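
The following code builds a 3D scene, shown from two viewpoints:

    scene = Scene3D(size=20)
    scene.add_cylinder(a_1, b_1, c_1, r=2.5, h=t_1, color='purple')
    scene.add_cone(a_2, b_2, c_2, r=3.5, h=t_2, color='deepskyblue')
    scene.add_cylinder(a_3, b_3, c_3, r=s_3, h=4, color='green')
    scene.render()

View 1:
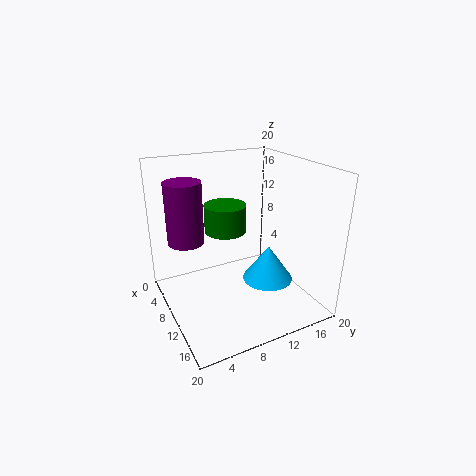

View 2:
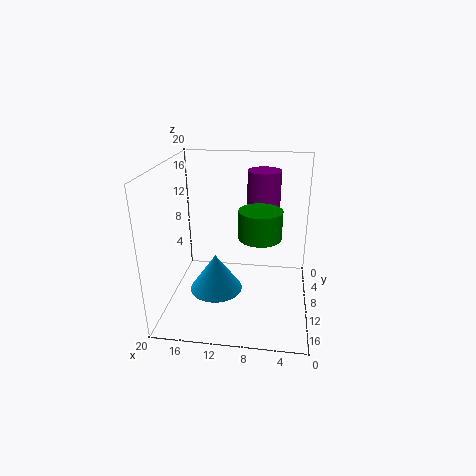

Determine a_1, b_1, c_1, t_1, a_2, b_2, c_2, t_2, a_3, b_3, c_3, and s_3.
a_1 = 7; b_1 = 3.5; c_1 = 9.5; t_1 = 8.5; a_2 = 12.5; b_2 = 13.5; c_2 = 4; t_2 = 5; a_3 = 7; b_3 = 9.5; c_3 = 10; s_3 = 3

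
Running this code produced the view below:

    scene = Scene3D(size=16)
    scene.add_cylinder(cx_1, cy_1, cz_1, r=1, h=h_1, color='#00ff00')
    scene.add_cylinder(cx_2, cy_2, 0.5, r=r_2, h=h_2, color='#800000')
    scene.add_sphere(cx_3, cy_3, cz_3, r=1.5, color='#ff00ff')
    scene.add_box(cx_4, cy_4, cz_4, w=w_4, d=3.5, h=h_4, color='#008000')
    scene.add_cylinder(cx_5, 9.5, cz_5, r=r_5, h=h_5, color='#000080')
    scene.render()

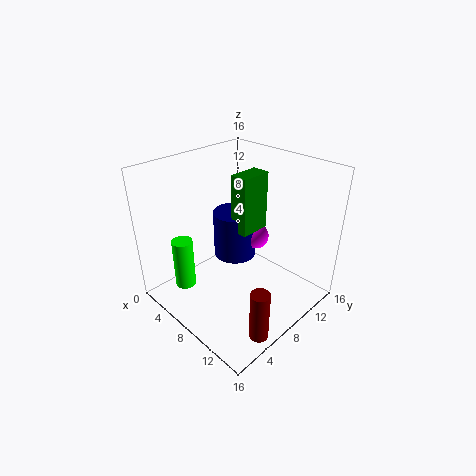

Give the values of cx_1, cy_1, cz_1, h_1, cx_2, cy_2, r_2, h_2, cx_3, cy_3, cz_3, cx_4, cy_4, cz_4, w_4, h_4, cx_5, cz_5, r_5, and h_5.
cx_1 = 7.5; cy_1 = 1; cz_1 = 5.5; h_1 = 5; cx_2 = 14.5; cy_2 = 4.5; r_2 = 1; h_2 = 5.5; cx_3 = 8; cy_3 = 11; cz_3 = 7; cx_4 = 7; cy_4 = 8; cz_4 = 8.5; w_4 = 2; h_4 = 6.5; cx_5 = 6; cz_5 = 4.5; r_5 = 2.5; h_5 = 5.5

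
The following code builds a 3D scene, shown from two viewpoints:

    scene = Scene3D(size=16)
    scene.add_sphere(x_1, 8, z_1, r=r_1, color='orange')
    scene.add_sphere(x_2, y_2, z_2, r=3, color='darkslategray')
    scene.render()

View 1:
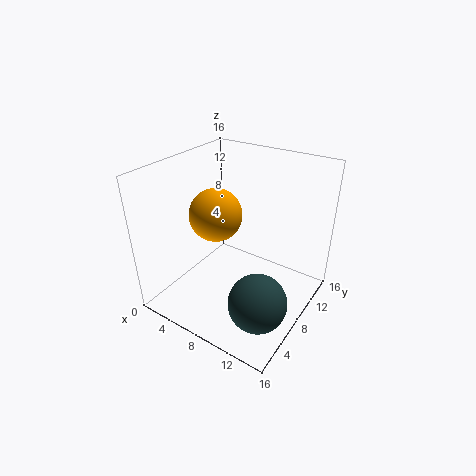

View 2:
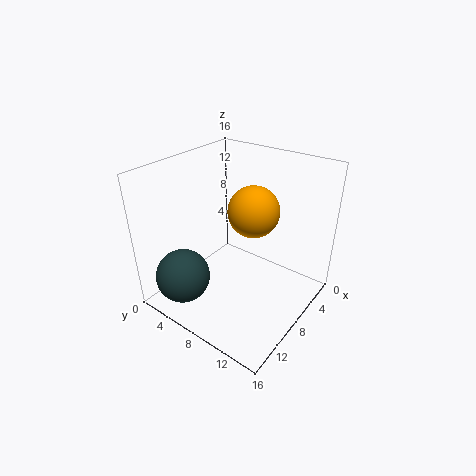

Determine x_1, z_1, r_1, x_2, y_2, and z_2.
x_1 = 5
z_1 = 10
r_1 = 3
x_2 = 13
y_2 = 4
z_2 = 4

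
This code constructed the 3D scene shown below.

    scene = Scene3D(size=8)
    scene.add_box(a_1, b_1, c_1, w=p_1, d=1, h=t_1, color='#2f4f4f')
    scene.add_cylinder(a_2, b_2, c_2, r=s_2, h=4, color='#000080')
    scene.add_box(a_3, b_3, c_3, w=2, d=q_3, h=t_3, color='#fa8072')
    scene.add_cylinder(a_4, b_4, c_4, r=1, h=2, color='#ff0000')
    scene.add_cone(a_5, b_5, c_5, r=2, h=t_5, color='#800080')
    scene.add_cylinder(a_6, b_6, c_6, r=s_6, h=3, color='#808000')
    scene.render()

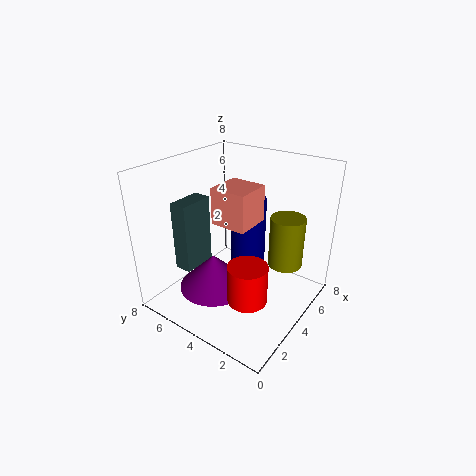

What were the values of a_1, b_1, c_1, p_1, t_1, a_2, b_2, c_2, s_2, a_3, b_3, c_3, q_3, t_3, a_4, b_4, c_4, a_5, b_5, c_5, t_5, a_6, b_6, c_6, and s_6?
a_1 = 2, b_1 = 6, c_1 = 2, p_1 = 2, t_1 = 4, a_2 = 5, b_2 = 4, c_2 = 2, s_2 = 1, a_3 = 3, b_3 = 3, c_3 = 5, q_3 = 2, t_3 = 2, a_4 = 2, b_4 = 2, c_4 = 2, a_5 = 3, b_5 = 5, c_5 = 1, t_5 = 2, a_6 = 6, b_6 = 2, c_6 = 2, s_6 = 1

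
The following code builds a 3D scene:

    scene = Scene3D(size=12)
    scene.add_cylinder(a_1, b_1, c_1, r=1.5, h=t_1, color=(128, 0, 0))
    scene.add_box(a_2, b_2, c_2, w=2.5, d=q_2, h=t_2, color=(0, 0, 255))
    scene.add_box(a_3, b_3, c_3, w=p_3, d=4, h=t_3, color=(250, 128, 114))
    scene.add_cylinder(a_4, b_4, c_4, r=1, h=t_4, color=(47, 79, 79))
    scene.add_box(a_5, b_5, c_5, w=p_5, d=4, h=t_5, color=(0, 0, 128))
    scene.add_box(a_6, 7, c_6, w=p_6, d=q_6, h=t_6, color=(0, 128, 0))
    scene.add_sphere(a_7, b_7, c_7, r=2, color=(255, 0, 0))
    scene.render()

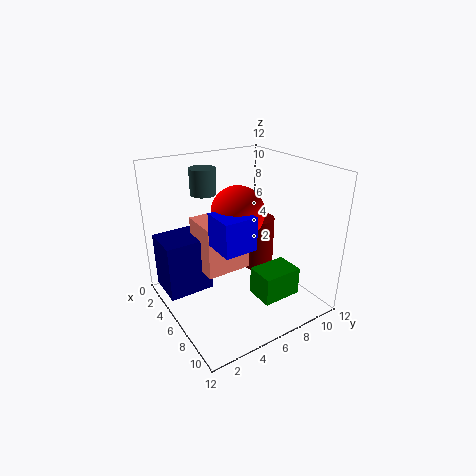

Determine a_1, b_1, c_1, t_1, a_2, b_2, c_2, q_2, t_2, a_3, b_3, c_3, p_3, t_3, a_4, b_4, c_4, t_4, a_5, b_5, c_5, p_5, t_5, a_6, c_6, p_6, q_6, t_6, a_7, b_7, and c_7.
a_1 = 3.5, b_1 = 10, c_1 = 1, t_1 = 5, a_2 = 7.5, b_2 = 2.5, c_2 = 7, q_2 = 2.5, t_2 = 2.5, a_3 = 2, b_3 = 3.5, c_3 = 2.5, p_3 = 3.5, t_3 = 4.5, a_4 = 5, b_4 = 3.5, c_4 = 10, t_4 = 2, a_5 = 0.5, b_5 = 0.5, c_5 = 0.5, p_5 = 3.5, t_5 = 5, a_6 = 6.5, c_6 = 0.5, p_6 = 2.5, q_6 = 3.5, t_6 = 2.5, a_7 = 7.5, b_7 = 5, c_7 = 9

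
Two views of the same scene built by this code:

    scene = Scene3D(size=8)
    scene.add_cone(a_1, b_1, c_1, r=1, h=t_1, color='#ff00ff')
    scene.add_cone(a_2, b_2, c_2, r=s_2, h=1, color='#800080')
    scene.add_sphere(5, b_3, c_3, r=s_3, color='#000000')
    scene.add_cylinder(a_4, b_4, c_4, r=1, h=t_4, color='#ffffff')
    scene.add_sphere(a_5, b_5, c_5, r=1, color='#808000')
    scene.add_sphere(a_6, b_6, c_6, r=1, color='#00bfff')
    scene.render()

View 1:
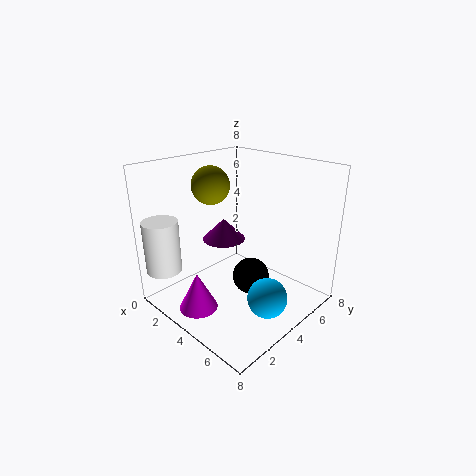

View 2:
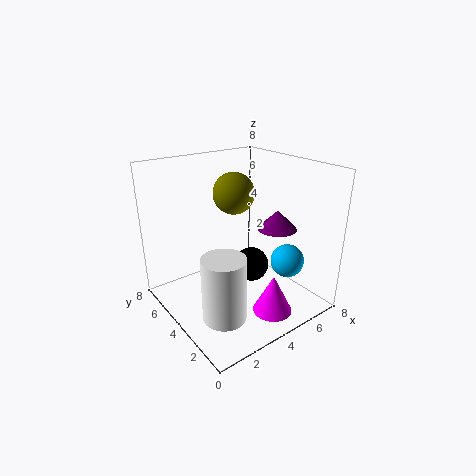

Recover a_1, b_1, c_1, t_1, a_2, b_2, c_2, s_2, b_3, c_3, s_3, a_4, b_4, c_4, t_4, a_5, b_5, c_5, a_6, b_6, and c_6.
a_1 = 4, b_1 = 1, c_1 = 1, t_1 = 2, a_2 = 5, b_2 = 2, c_2 = 5, s_2 = 1, b_3 = 4, c_3 = 2, s_3 = 1, a_4 = 1, b_4 = 1, c_4 = 2, t_4 = 3, a_5 = 3, b_5 = 3, c_5 = 7, a_6 = 7, b_6 = 3, c_6 = 2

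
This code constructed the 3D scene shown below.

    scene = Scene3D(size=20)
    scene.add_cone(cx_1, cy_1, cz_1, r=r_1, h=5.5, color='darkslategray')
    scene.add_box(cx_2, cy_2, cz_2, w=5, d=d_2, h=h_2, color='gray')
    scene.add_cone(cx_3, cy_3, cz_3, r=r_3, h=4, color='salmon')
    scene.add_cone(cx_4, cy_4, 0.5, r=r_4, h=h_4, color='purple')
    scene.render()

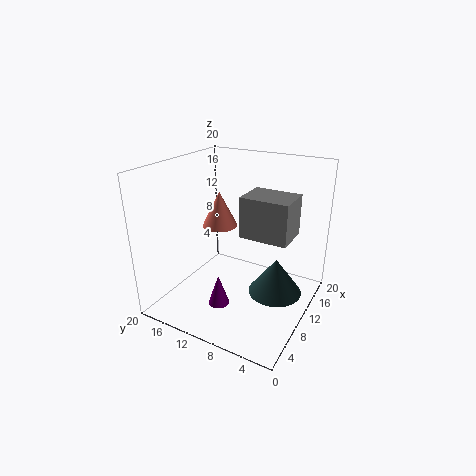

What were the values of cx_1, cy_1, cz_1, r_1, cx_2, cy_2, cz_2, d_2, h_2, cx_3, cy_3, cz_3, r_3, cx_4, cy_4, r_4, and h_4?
cx_1 = 13.5
cy_1 = 5.5
cz_1 = 0.5
r_1 = 4
cx_2 = 8.5
cy_2 = 2.5
cz_2 = 11
d_2 = 6.5
h_2 = 5.5
cx_3 = 4
cy_3 = 9
cz_3 = 14.5
r_3 = 2
cx_4 = 7
cy_4 = 11.5
r_4 = 1.5
h_4 = 4.5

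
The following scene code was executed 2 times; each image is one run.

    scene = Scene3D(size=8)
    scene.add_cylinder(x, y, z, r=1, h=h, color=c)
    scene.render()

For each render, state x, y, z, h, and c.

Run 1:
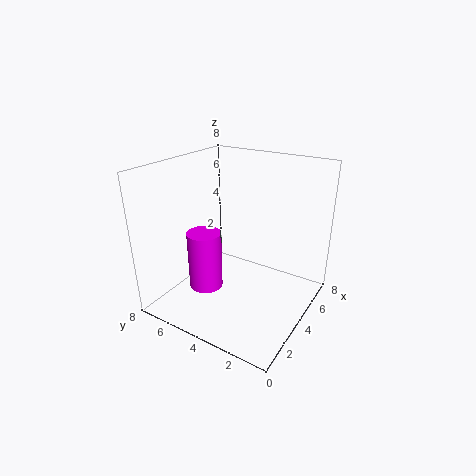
x = 3.5
y = 6
z = 0.5
h = 3.5
c = 'magenta'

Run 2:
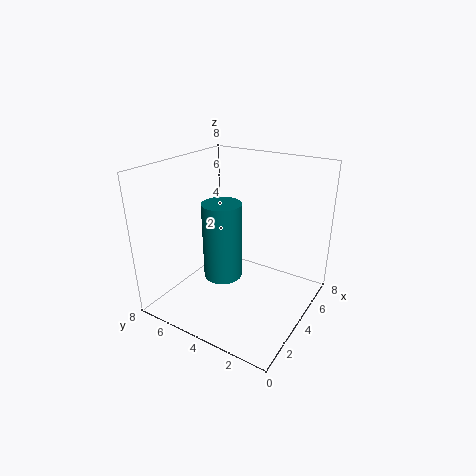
x = 2.5
y = 4
z = 2.5
h = 4
c = 'teal'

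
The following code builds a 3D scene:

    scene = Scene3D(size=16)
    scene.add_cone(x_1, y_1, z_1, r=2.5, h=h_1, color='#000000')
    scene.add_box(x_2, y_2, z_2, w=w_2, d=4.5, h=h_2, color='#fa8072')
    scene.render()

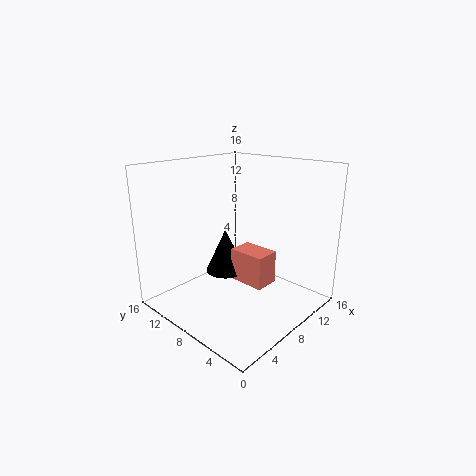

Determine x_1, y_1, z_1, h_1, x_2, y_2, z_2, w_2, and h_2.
x_1 = 10, y_1 = 12, z_1 = 2, h_1 = 5.5, x_2 = 9.5, y_2 = 6, z_2 = 1.5, w_2 = 3, h_2 = 4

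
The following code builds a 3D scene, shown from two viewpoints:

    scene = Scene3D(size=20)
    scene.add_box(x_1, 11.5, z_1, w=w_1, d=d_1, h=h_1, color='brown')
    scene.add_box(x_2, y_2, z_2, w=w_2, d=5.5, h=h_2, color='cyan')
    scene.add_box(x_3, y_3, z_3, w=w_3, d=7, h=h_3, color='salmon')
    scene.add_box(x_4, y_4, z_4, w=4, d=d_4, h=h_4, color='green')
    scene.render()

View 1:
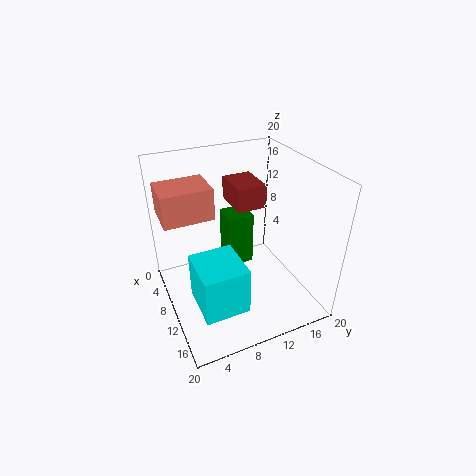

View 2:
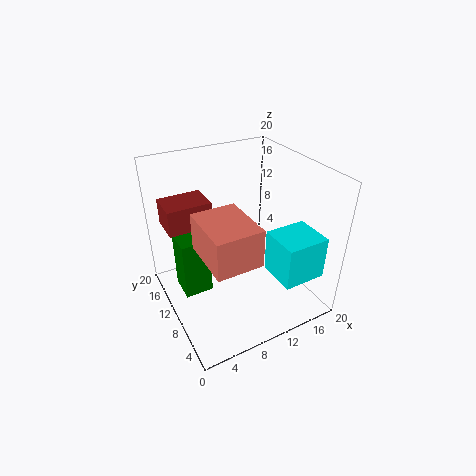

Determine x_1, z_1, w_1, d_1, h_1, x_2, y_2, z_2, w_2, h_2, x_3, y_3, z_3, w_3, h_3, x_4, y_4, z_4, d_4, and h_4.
x_1 = 1, z_1 = 12, w_1 = 6, d_1 = 4.5, h_1 = 3.5, x_2 = 13, y_2 = 2, z_2 = 5.5, w_2 = 6, h_2 = 6, x_3 = 2.5, y_3 = 0.5, z_3 = 12.5, w_3 = 5.5, h_3 = 4.5, x_4 = 2, y_4 = 10.5, z_4 = 2, d_4 = 4, h_4 = 8.5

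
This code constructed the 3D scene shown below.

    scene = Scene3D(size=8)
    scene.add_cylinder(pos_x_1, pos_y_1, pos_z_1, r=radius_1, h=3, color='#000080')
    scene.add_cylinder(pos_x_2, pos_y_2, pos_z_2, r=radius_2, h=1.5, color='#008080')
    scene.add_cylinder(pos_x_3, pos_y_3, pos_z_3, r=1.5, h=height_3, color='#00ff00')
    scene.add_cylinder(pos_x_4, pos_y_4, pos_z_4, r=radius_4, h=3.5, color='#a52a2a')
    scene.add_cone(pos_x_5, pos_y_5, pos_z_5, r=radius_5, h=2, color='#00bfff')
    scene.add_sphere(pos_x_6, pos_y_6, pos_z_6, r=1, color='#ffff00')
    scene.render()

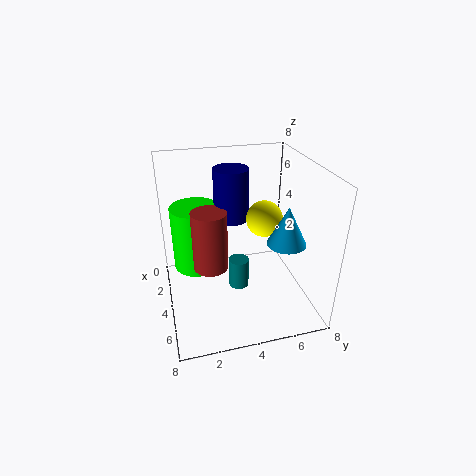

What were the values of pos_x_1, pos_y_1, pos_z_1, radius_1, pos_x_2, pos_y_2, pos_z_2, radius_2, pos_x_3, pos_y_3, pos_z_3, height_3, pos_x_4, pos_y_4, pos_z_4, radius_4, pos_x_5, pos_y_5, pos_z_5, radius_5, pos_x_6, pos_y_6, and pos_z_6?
pos_x_1 = 2.5
pos_y_1 = 4
pos_z_1 = 4.5
radius_1 = 1
pos_x_2 = 6
pos_y_2 = 3.5
pos_z_2 = 2.5
radius_2 = 0.5
pos_x_3 = 1.5
pos_y_3 = 2
pos_z_3 = 1
height_3 = 4
pos_x_4 = 3.5
pos_y_4 = 2.5
pos_z_4 = 2
radius_4 = 1
pos_x_5 = 6
pos_y_5 = 6
pos_z_5 = 4.5
radius_5 = 1
pos_x_6 = 4
pos_y_6 = 5.5
pos_z_6 = 5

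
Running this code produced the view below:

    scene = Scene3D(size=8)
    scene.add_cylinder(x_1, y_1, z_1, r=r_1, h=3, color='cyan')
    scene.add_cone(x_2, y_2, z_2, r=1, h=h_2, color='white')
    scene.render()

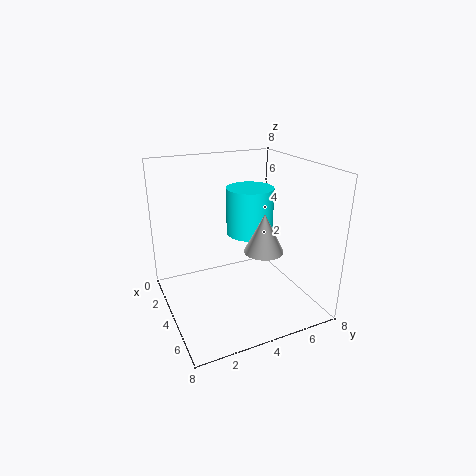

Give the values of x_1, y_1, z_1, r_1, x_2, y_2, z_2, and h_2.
x_1 = 1.5; y_1 = 6; z_1 = 3; r_1 = 1.5; x_2 = 6; y_2 = 4.5; z_2 = 4; h_2 = 2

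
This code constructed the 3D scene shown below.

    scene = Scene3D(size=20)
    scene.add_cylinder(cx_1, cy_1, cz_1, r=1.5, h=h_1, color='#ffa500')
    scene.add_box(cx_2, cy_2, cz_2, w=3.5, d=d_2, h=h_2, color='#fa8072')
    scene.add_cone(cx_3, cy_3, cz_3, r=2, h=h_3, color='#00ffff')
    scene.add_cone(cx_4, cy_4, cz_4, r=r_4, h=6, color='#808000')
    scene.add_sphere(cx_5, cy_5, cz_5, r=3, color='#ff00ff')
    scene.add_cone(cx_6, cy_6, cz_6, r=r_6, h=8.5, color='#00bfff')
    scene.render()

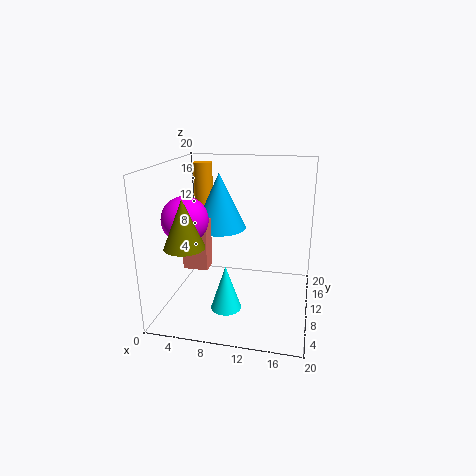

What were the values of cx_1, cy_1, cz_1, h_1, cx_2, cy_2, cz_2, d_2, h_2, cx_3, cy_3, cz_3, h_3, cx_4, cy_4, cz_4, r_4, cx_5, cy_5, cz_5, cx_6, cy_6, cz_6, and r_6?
cx_1 = 2.5, cy_1 = 18, cz_1 = 11.5, h_1 = 7.5, cx_2 = 2.5, cy_2 = 8, cz_2 = 5.5, d_2 = 2.5, h_2 = 7, cx_3 = 9.5, cy_3 = 5, cz_3 = 2, h_3 = 6, cx_4 = 5, cy_4 = 3, cz_4 = 11, r_4 = 2.5, cx_5 = 4, cy_5 = 6, cz_5 = 13.5, cx_6 = 6, cy_6 = 15, cz_6 = 9.5, r_6 = 4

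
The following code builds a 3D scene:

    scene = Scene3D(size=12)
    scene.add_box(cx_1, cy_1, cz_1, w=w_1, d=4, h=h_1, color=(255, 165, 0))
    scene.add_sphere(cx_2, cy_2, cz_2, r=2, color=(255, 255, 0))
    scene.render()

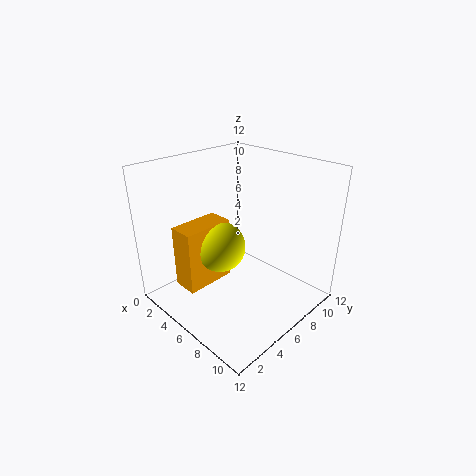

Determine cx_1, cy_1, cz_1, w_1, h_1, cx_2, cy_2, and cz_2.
cx_1 = 4
cy_1 = 1
cz_1 = 3
w_1 = 2
h_1 = 5
cx_2 = 6
cy_2 = 4
cz_2 = 6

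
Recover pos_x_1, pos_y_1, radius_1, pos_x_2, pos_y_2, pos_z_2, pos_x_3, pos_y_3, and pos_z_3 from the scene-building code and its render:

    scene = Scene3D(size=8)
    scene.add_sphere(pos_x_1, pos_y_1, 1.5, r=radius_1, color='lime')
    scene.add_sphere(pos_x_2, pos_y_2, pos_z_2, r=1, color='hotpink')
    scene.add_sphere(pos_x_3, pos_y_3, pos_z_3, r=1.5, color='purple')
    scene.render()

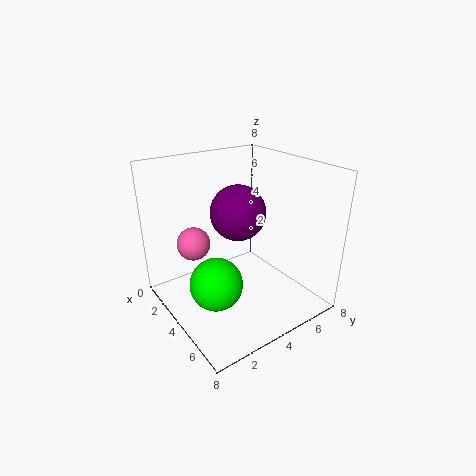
pos_x_1 = 4; pos_y_1 = 2.5; radius_1 = 1.5; pos_x_2 = 1.5; pos_y_2 = 2.5; pos_z_2 = 3; pos_x_3 = 4; pos_y_3 = 4; pos_z_3 = 5.5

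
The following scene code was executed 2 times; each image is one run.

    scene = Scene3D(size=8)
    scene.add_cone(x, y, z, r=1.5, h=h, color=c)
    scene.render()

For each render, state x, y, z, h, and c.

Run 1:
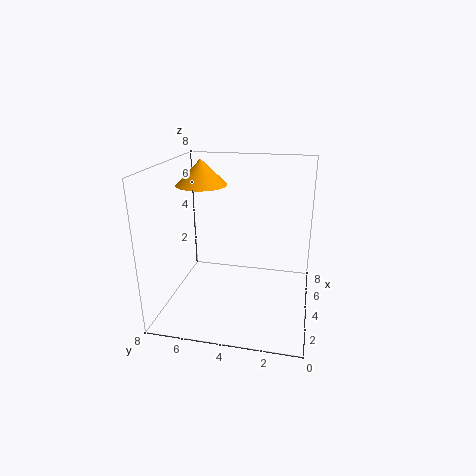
x = 5.5
y = 6.5
z = 6.5
h = 1.5
c = 'orange'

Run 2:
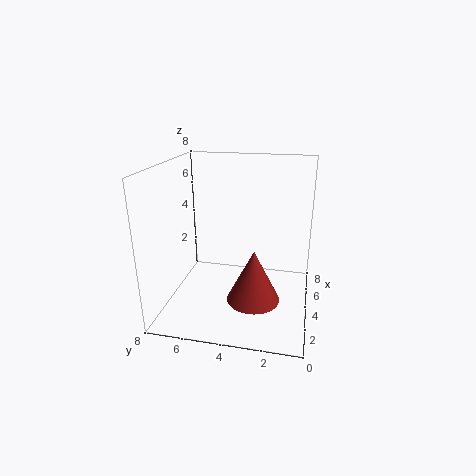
x = 3.5
y = 3
z = 0.5
h = 3
c = 'brown'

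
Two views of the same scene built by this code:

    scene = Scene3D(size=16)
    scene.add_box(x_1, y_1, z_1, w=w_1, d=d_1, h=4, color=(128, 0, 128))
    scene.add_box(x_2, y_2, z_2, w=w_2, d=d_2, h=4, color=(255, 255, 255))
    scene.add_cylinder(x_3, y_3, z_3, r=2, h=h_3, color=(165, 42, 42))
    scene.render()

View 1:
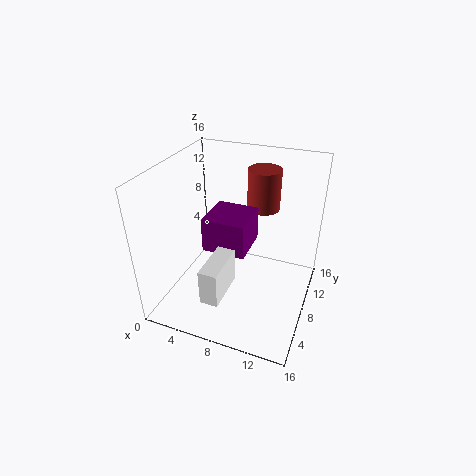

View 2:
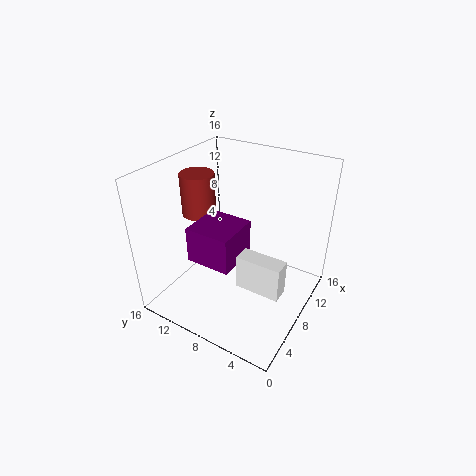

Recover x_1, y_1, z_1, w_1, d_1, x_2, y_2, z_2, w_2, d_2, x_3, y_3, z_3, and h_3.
x_1 = 4
y_1 = 7
z_1 = 6
w_1 = 5
d_1 = 5
x_2 = 6
y_2 = 2
z_2 = 3
w_2 = 2
d_2 = 5
x_3 = 9
y_3 = 14
z_3 = 9
h_3 = 5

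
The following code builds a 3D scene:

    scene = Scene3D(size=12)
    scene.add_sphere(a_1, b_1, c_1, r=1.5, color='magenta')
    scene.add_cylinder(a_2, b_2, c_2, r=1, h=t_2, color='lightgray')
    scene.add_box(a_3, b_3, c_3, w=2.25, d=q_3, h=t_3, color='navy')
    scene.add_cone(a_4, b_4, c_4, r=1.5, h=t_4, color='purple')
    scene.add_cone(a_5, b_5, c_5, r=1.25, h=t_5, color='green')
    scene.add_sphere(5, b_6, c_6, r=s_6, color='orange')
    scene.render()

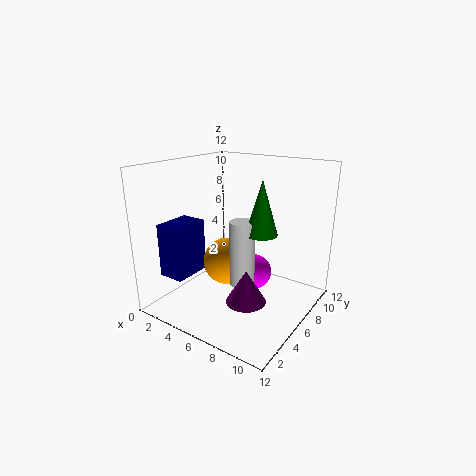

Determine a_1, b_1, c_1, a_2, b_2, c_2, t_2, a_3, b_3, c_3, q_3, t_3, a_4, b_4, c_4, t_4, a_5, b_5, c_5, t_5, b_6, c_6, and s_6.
a_1 = 7
b_1 = 7
c_1 = 2.75
a_2 = 7.25
b_2 = 4.75
c_2 = 2.75
t_2 = 5.25
a_3 = 0.75
b_3 = 2
c_3 = 2.75
q_3 = 3.25
t_3 = 4.5
a_4 = 8.75
b_4 = 3
c_4 = 2.5
t_4 = 2.5
a_5 = 8.5
b_5 = 5.5
c_5 = 7
t_5 = 4.25
b_6 = 5.75
c_6 = 3.75
s_6 = 2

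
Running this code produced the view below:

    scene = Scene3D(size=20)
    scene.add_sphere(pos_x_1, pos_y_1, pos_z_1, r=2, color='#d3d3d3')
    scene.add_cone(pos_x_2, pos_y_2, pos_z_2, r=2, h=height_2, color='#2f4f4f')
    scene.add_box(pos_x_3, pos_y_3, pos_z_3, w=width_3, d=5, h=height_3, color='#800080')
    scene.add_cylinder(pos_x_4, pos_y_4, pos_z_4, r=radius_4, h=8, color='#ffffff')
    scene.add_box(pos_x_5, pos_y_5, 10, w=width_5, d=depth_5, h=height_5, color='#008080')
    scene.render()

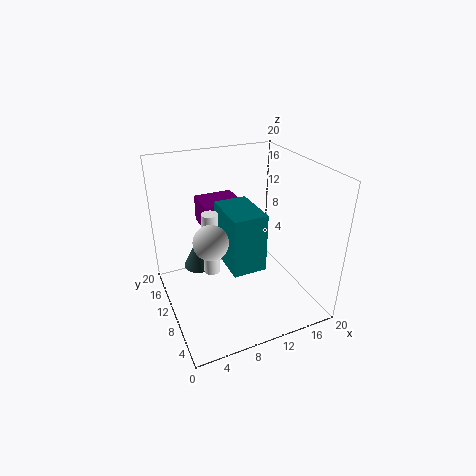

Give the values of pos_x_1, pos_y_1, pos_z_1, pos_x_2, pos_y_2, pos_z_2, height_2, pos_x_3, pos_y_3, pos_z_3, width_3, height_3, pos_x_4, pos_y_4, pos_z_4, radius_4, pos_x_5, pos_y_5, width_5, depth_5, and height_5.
pos_x_1 = 4
pos_y_1 = 4
pos_z_1 = 14
pos_x_2 = 4
pos_y_2 = 9
pos_z_2 = 8
height_2 = 4
pos_x_3 = 7
pos_y_3 = 15
pos_z_3 = 9
width_3 = 6
height_3 = 4
pos_x_4 = 5
pos_y_4 = 7
pos_z_4 = 8
radius_4 = 1
pos_x_5 = 6
pos_y_5 = 2
width_5 = 4
depth_5 = 6
height_5 = 7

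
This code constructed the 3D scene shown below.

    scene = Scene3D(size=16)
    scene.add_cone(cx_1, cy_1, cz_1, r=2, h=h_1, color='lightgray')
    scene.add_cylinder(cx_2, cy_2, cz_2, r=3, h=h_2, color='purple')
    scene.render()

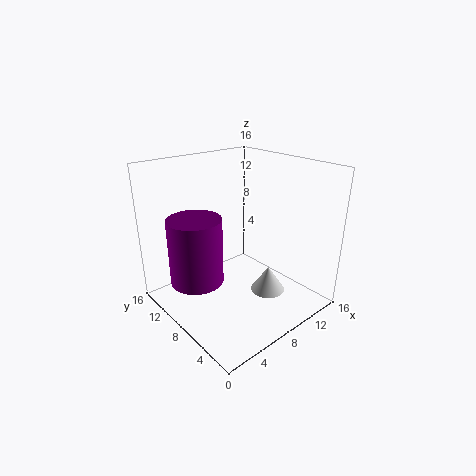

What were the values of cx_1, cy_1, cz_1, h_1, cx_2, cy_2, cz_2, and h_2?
cx_1 = 11
cy_1 = 6
cz_1 = 1
h_1 = 3
cx_2 = 4
cy_2 = 10.5
cz_2 = 3
h_2 = 7.5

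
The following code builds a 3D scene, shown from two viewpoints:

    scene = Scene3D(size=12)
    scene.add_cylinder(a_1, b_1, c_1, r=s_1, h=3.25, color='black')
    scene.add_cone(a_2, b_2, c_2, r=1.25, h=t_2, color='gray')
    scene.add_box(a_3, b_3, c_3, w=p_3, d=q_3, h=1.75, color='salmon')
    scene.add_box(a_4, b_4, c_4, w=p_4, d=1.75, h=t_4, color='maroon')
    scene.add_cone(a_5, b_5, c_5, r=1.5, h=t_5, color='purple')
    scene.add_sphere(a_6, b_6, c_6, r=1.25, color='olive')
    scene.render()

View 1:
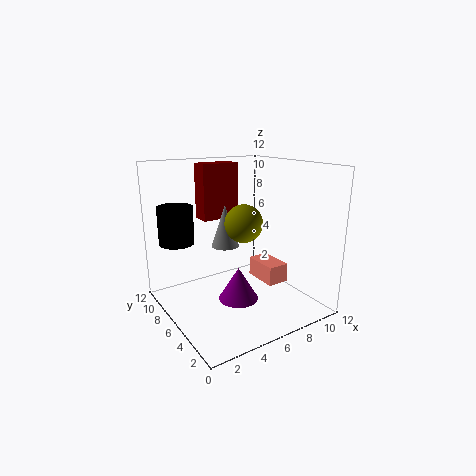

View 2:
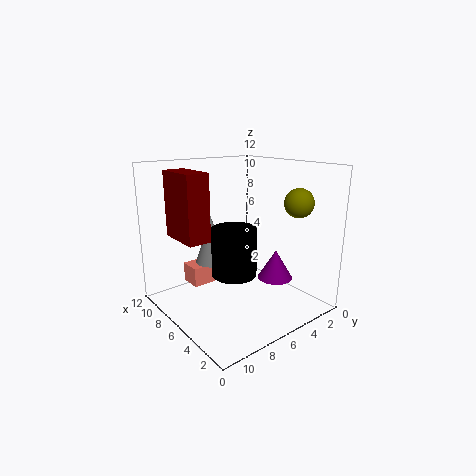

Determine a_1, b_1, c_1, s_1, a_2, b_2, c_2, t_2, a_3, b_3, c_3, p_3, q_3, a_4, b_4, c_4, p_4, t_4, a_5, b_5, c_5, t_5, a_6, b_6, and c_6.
a_1 = 2; b_1 = 9.5; c_1 = 5.25; s_1 = 1.5; a_2 = 6.25; b_2 = 8.5; c_2 = 4.5; t_2 = 3.75; a_3 = 9; b_3 = 5.25; c_3 = 1; p_3 = 2; q_3 = 3.25; a_4 = 4.75; b_4 = 9.5; c_4 = 6.75; p_4 = 3.5; t_4 = 5; a_5 = 4.25; b_5 = 3.25; c_5 = 2.25; t_5 = 2.5; a_6 = 3.5; b_6 = 1.5; c_6 = 8.75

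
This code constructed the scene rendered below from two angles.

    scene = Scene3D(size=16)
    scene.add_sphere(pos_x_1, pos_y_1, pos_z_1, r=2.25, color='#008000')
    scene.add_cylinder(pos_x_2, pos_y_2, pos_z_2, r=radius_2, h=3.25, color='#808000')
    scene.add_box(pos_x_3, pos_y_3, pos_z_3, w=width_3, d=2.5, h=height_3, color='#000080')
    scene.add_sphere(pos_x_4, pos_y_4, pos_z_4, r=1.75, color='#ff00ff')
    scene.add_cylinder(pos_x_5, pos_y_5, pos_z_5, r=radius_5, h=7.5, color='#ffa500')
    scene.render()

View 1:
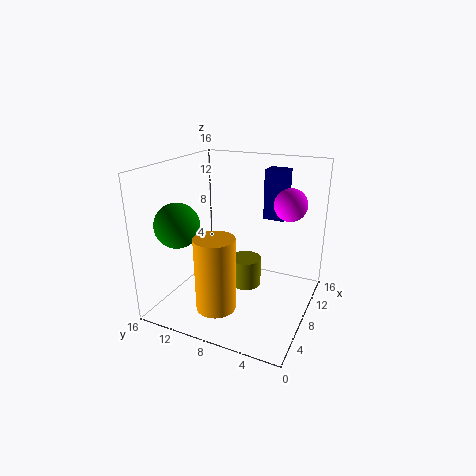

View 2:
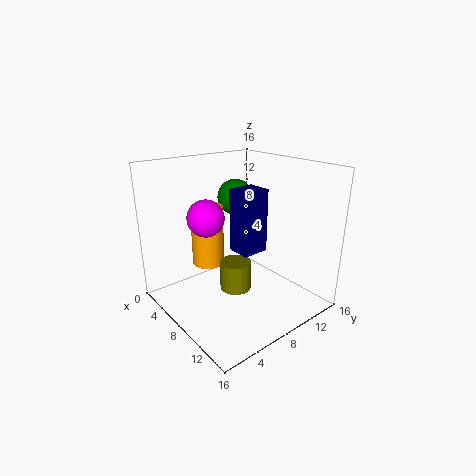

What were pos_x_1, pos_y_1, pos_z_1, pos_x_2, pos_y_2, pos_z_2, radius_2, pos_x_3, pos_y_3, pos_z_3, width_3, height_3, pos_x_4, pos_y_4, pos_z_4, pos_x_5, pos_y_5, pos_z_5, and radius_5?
pos_x_1 = 2.5, pos_y_1 = 12, pos_z_1 = 10.75, pos_x_2 = 8.5, pos_y_2 = 7.25, pos_z_2 = 2.25, radius_2 = 1.75, pos_x_3 = 11.75, pos_y_3 = 4, pos_z_3 = 9.25, width_3 = 2.25, height_3 = 5.75, pos_x_4 = 9.75, pos_y_4 = 2.75, pos_z_4 = 12, pos_x_5 = 2.25, pos_y_5 = 7.75, pos_z_5 = 2.75, radius_5 = 2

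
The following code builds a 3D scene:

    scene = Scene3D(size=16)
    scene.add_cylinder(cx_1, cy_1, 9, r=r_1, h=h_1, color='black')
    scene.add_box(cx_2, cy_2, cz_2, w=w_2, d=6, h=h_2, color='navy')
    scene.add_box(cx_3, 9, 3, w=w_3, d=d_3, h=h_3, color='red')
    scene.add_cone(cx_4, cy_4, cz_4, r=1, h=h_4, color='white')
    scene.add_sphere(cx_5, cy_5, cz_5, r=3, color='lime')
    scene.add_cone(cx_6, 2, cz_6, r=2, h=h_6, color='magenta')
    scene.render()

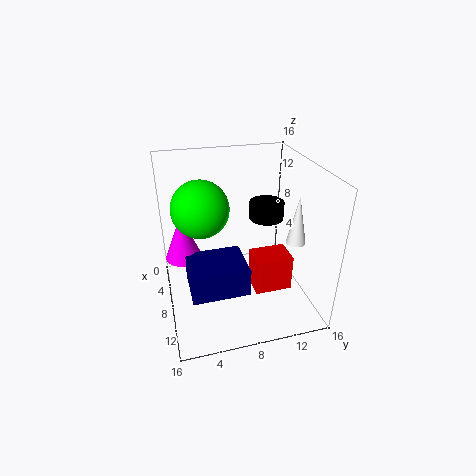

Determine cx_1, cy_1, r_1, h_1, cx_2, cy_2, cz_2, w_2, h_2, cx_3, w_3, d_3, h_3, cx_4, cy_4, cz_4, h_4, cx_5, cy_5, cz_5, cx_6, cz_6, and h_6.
cx_1 = 6, cy_1 = 12, r_1 = 2, h_1 = 2, cx_2 = 8, cy_2 = 2, cz_2 = 4, w_2 = 5, h_2 = 3, cx_3 = 9, w_3 = 3, d_3 = 4, h_3 = 4, cx_4 = 12, cy_4 = 13, cz_4 = 9, h_4 = 5, cx_5 = 8, cy_5 = 4, cz_5 = 12, cx_6 = 7, cz_6 = 6, h_6 = 5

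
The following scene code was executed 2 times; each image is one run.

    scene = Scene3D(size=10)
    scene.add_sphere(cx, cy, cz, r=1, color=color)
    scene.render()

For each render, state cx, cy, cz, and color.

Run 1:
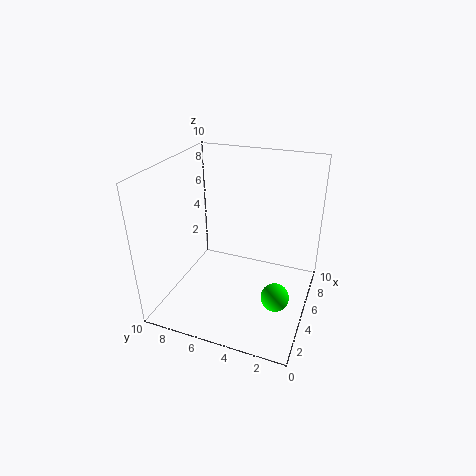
cx = 4.5; cy = 2; cz = 1; color = 'lime'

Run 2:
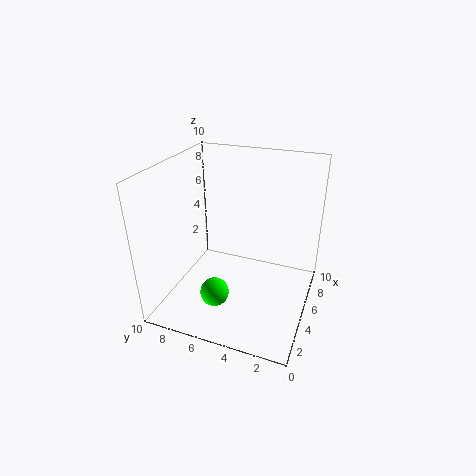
cx = 3; cy = 6; cz = 1.5; color = 'lime'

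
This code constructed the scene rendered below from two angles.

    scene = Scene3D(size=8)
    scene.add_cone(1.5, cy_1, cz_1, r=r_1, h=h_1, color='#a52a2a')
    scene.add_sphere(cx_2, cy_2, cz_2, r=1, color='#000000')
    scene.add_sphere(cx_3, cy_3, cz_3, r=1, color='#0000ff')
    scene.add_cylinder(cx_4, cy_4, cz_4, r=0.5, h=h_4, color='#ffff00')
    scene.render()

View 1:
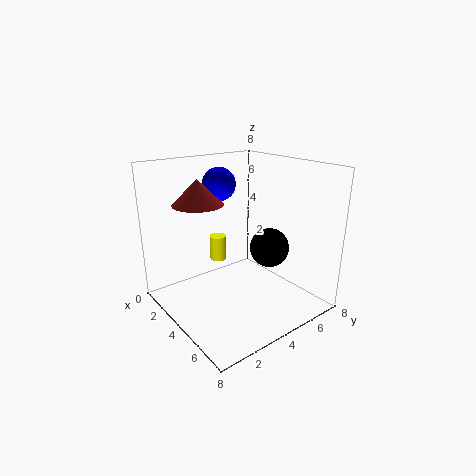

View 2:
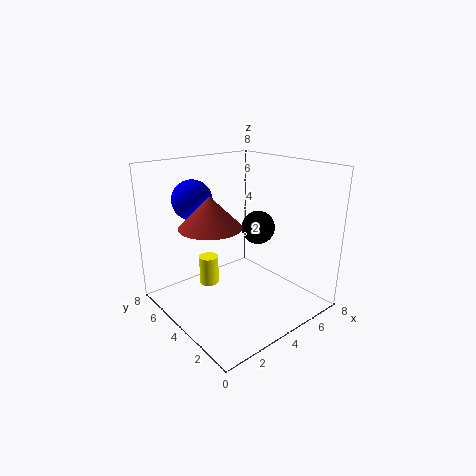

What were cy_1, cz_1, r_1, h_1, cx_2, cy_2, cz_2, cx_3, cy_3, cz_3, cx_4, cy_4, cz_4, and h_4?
cy_1 = 3; cz_1 = 5.5; r_1 = 1.5; h_1 = 1.5; cx_2 = 6; cy_2 = 4.5; cz_2 = 4; cx_3 = 1.5; cy_3 = 4.5; cz_3 = 6.5; cx_4 = 2; cy_4 = 4; cz_4 = 2; h_4 = 1.5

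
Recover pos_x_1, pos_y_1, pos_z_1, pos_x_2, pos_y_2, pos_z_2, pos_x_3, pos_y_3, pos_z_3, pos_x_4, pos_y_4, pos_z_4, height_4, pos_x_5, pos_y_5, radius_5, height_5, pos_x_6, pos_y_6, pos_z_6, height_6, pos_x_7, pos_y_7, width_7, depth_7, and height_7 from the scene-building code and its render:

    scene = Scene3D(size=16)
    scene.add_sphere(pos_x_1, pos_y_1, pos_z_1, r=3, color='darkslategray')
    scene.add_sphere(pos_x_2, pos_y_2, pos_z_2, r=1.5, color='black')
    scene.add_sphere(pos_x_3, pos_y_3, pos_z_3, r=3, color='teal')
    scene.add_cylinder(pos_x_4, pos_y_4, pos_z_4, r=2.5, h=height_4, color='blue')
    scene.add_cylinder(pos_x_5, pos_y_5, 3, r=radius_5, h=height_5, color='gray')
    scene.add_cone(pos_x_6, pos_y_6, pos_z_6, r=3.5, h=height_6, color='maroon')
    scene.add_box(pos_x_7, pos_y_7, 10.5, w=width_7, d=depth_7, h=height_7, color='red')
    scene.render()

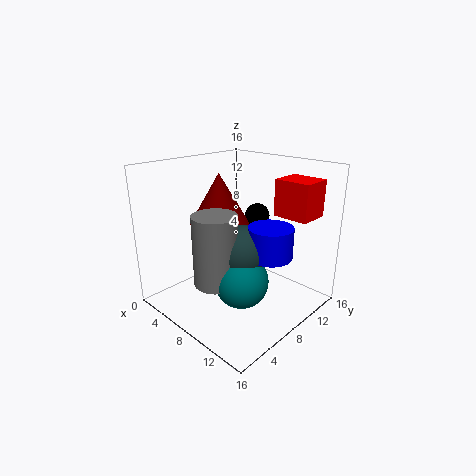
pos_x_1 = 8.5, pos_y_1 = 8, pos_z_1 = 6.5, pos_x_2 = 6.5, pos_y_2 = 13, pos_z_2 = 9, pos_x_3 = 9.5, pos_y_3 = 7, pos_z_3 = 3.5, pos_x_4 = 11, pos_y_4 = 10, pos_z_4 = 6, height_4 = 3.5, pos_x_5 = 7, pos_y_5 = 5.5, radius_5 = 2.5, height_5 = 8, pos_x_6 = 4, pos_y_6 = 9, pos_z_6 = 8.5, height_6 = 6, pos_x_7 = 10.5, pos_y_7 = 11, width_7 = 4, depth_7 = 3.5, height_7 = 4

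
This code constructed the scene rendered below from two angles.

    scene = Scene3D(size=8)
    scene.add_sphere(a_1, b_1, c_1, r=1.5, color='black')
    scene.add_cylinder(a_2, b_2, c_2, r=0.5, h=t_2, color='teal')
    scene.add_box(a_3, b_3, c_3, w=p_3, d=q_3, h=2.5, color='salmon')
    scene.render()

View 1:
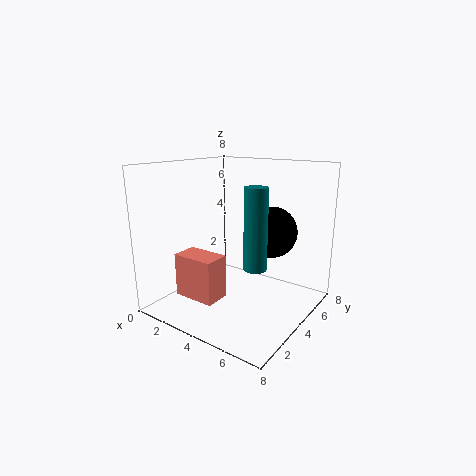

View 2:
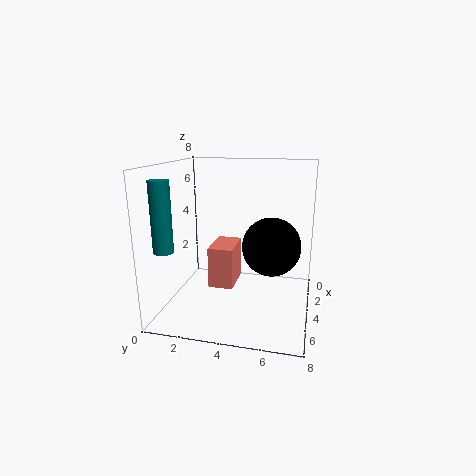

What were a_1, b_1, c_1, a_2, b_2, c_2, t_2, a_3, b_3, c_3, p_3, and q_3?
a_1 = 5, b_1 = 6, c_1 = 4, a_2 = 7, b_2 = 1, c_2 = 4, t_2 = 3.5, a_3 = 1, b_3 = 2, c_3 = 0.5, p_3 = 2.5, q_3 = 1.5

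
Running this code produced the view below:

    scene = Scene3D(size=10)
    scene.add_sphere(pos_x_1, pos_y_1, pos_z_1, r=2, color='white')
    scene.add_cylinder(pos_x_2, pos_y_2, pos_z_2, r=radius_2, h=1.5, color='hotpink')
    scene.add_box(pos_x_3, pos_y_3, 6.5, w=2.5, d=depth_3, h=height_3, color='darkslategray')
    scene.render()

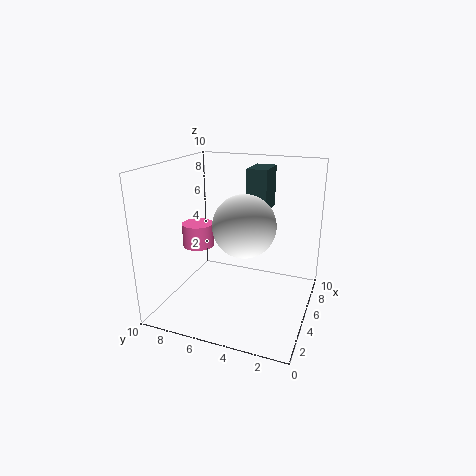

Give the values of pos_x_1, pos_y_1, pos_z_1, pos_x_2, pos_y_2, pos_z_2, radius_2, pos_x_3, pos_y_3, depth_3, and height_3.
pos_x_1 = 3.5, pos_y_1 = 4, pos_z_1 = 6.5, pos_x_2 = 3, pos_y_2 = 7, pos_z_2 = 5, radius_2 = 1, pos_x_3 = 6.5, pos_y_3 = 3.5, depth_3 = 1.5, height_3 = 3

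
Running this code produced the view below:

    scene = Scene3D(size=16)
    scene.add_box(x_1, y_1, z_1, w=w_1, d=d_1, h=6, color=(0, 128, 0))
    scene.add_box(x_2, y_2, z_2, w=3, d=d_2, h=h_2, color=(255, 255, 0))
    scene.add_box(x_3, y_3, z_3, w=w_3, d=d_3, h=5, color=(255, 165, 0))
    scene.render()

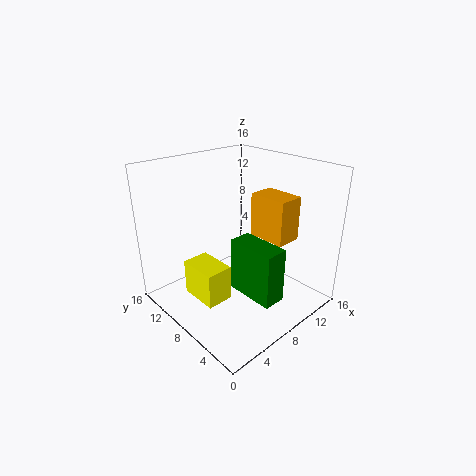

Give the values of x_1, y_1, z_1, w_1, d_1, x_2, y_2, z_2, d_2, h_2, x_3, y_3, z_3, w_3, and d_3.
x_1 = 6.5
y_1 = 2
z_1 = 2.5
w_1 = 2.5
d_1 = 5.5
x_2 = 3
y_2 = 7
z_2 = 1.5
d_2 = 4.5
h_2 = 4
x_3 = 10.5
y_3 = 4
z_3 = 7.5
w_3 = 3
d_3 = 4.5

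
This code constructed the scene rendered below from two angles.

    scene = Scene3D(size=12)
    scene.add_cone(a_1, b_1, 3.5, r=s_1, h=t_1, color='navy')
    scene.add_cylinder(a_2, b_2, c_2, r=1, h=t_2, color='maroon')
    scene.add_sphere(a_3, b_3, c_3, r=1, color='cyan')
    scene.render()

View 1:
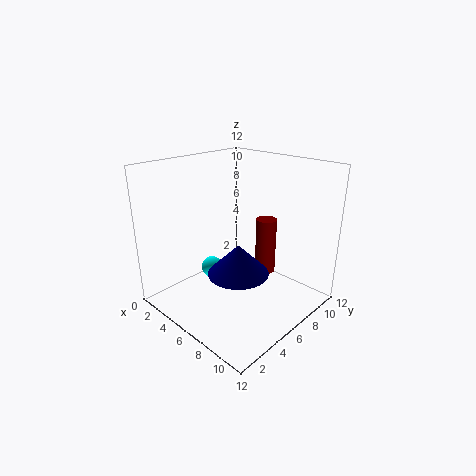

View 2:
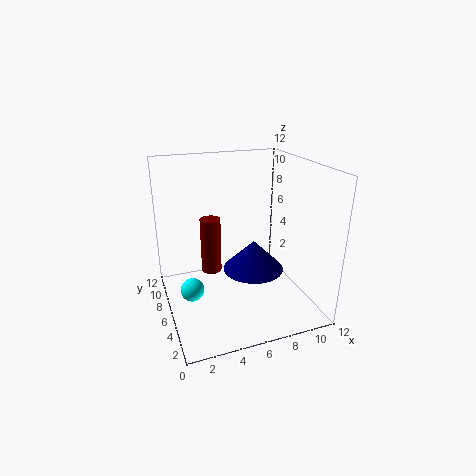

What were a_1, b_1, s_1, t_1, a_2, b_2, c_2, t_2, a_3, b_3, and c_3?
a_1 = 7, b_1 = 5, s_1 = 2.5, t_1 = 2.5, a_2 = 5, b_2 = 11, c_2 = 0.5, t_2 = 5.5, a_3 = 2, b_3 = 6.5, c_3 = 1.5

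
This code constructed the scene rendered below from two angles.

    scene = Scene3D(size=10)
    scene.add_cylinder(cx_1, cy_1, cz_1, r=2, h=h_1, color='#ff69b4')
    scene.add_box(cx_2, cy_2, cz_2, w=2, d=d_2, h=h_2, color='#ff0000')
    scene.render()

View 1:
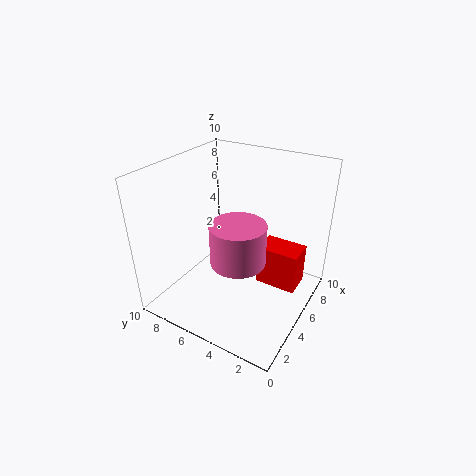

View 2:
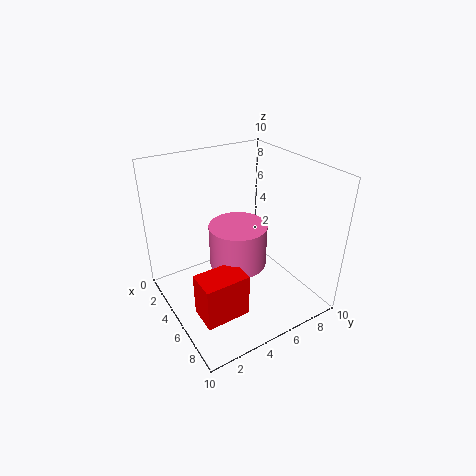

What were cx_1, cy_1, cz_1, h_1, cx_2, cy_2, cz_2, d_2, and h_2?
cx_1 = 5; cy_1 = 5; cz_1 = 3; h_1 = 3; cx_2 = 6; cy_2 = 1; cz_2 = 1; d_2 = 3; h_2 = 3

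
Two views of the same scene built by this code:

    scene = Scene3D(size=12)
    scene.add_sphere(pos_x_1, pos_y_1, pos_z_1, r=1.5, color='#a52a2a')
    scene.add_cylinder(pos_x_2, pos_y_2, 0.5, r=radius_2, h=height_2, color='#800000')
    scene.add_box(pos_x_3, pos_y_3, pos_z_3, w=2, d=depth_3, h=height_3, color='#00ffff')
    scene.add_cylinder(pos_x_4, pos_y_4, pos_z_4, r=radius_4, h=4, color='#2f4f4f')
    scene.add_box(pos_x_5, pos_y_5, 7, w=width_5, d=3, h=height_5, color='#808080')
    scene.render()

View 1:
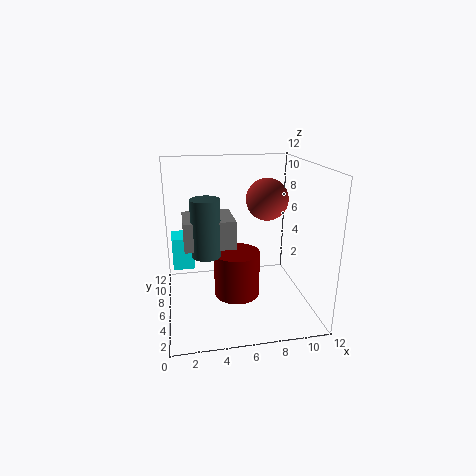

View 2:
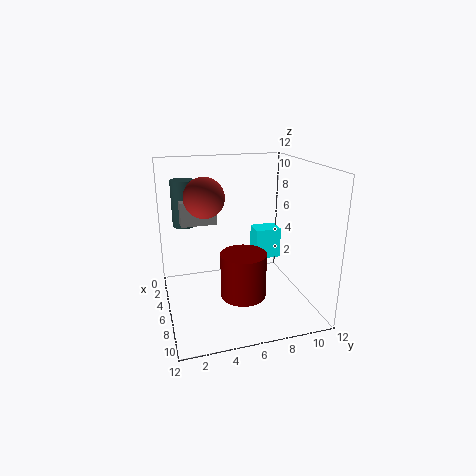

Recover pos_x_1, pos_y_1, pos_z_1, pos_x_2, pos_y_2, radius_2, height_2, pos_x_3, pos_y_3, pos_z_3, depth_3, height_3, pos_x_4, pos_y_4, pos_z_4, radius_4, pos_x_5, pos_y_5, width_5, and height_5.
pos_x_1 = 7.5
pos_y_1 = 3
pos_z_1 = 10
pos_x_2 = 6
pos_y_2 = 6.5
radius_2 = 2
height_2 = 4
pos_x_3 = 0.5
pos_y_3 = 9
pos_z_3 = 2
depth_3 = 2.5
height_3 = 3
pos_x_4 = 3
pos_y_4 = 2
pos_z_4 = 6.5
radius_4 = 1
pos_x_5 = 1.5
pos_y_5 = 1.5
width_5 = 3.5
height_5 = 2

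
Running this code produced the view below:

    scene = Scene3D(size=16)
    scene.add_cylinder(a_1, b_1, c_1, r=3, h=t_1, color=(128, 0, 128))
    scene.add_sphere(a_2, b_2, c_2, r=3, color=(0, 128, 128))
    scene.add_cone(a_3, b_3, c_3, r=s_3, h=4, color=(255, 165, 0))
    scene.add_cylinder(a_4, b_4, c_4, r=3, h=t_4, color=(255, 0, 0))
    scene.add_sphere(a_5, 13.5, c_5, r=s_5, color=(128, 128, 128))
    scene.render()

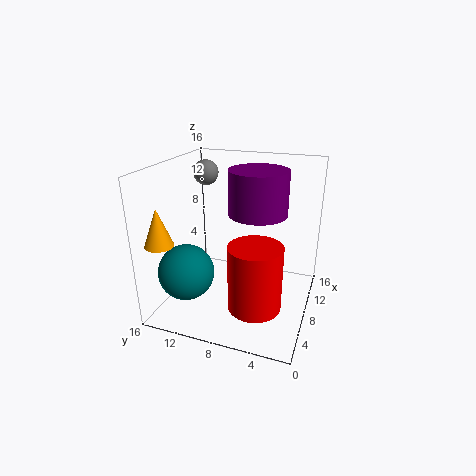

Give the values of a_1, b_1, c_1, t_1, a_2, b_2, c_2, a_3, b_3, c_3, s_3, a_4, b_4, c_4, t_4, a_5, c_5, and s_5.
a_1 = 7; b_1 = 5.5; c_1 = 11.5; t_1 = 4.5; a_2 = 4; b_2 = 12.5; c_2 = 5; a_3 = 2.5; b_3 = 14.5; c_3 = 8.5; s_3 = 1.5; a_4 = 6.5; b_4 = 5.5; c_4 = 0.5; t_4 = 7.5; a_5 = 12; c_5 = 14; s_5 = 1.5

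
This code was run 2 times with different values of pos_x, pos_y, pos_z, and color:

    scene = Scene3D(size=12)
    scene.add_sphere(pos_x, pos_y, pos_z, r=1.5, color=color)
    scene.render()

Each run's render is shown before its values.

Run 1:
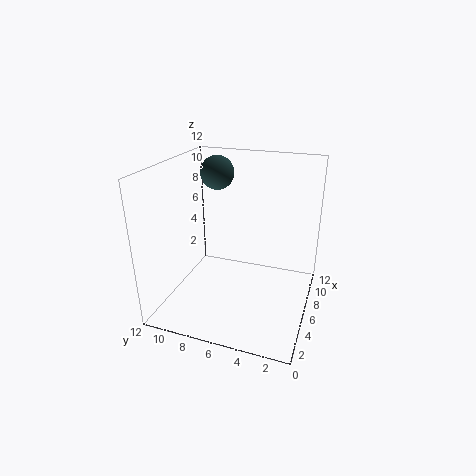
pos_x = 9, pos_y = 9, pos_z = 10.5, color = 'darkslategray'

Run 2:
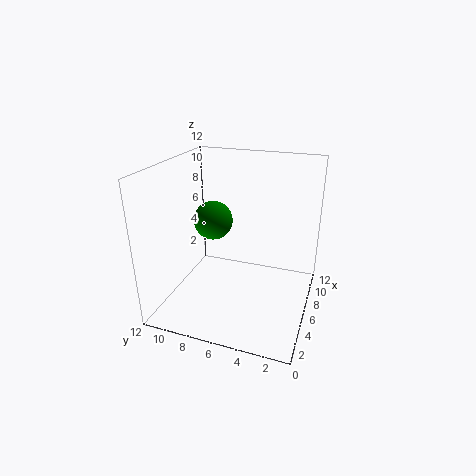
pos_x = 4.5, pos_y = 7.5, pos_z = 8, color = 'green'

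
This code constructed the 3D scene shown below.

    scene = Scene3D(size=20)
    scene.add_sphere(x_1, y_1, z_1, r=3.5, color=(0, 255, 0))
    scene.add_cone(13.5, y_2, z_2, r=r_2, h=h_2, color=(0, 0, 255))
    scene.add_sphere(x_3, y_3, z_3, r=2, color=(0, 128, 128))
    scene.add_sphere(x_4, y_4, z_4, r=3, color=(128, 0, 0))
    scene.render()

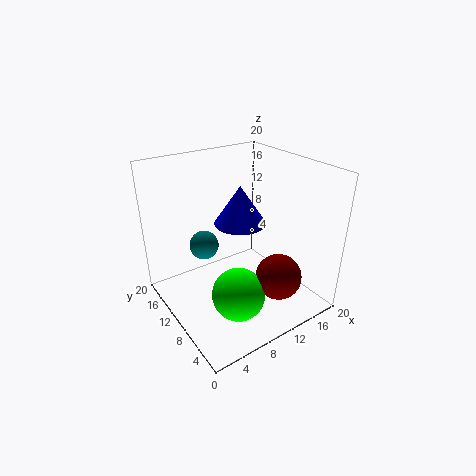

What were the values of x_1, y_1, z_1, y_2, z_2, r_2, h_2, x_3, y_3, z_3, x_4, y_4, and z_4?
x_1 = 7; y_1 = 5.5; z_1 = 4.5; y_2 = 14.5; z_2 = 9.5; r_2 = 4; h_2 = 6; x_3 = 6; y_3 = 12.5; z_3 = 9; x_4 = 12; y_4 = 3.5; z_4 = 6.5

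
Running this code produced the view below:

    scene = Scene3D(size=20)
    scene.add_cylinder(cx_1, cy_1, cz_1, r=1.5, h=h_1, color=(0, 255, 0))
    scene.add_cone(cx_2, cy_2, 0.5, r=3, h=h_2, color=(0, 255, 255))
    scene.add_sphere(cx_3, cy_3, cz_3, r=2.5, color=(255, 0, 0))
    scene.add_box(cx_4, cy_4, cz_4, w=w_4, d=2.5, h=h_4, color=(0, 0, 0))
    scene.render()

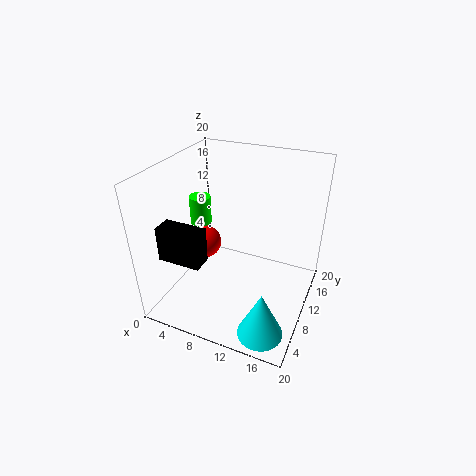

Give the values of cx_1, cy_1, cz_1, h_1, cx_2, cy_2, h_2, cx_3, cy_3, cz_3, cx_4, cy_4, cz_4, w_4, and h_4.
cx_1 = 4; cy_1 = 10.5; cz_1 = 11; h_1 = 4; cx_2 = 16; cy_2 = 3.5; h_2 = 6.5; cx_3 = 3.5; cy_3 = 12; cz_3 = 6.5; cx_4 = 3; cy_4 = 1.5; cz_4 = 10; w_4 = 5.5; h_4 = 4.5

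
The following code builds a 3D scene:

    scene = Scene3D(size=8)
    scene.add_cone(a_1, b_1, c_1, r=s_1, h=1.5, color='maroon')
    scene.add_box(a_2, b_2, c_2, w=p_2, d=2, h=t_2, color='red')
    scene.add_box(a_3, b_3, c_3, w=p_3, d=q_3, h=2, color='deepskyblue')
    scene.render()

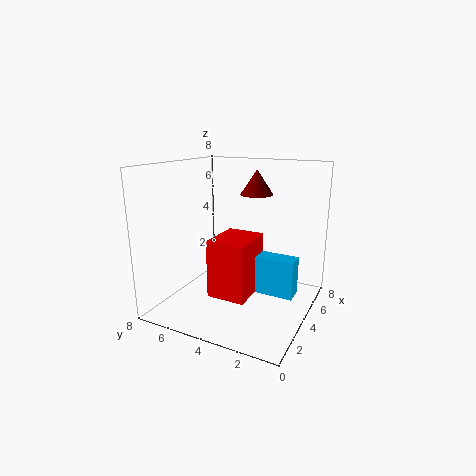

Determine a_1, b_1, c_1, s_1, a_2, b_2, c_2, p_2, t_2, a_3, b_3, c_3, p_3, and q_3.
a_1 = 6.5; b_1 = 4; c_1 = 6; s_1 = 1; a_2 = 1.5; b_2 = 2.5; c_2 = 1.5; p_2 = 2.5; t_2 = 3; a_3 = 3; b_3 = 0.5; c_3 = 1.5; p_3 = 1; q_3 = 2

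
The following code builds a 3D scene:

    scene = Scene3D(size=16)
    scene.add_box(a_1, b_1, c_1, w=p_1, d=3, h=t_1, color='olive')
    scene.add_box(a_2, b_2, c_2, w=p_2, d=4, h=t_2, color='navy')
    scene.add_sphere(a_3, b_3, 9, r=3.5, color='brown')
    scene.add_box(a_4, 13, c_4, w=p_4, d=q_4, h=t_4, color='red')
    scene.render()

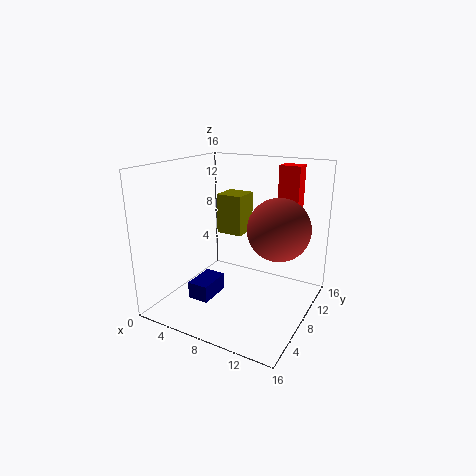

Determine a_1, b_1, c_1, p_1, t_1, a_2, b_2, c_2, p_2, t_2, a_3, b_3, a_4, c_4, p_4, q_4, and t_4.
a_1 = 5
b_1 = 8.5
c_1 = 8
p_1 = 3
t_1 = 4.5
a_2 = 3
b_2 = 5
c_2 = 0.5
p_2 = 2.5
t_2 = 2
a_3 = 12
b_3 = 10
a_4 = 10.5
c_4 = 9.5
p_4 = 2.5
q_4 = 2
t_4 = 6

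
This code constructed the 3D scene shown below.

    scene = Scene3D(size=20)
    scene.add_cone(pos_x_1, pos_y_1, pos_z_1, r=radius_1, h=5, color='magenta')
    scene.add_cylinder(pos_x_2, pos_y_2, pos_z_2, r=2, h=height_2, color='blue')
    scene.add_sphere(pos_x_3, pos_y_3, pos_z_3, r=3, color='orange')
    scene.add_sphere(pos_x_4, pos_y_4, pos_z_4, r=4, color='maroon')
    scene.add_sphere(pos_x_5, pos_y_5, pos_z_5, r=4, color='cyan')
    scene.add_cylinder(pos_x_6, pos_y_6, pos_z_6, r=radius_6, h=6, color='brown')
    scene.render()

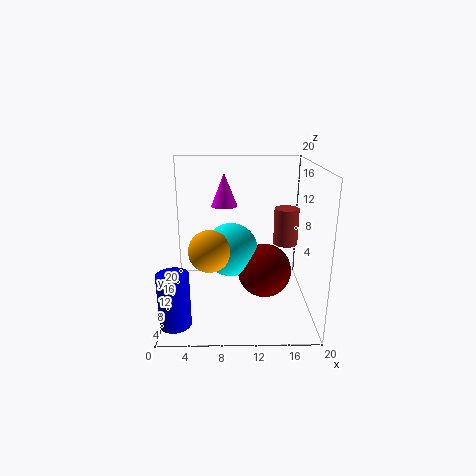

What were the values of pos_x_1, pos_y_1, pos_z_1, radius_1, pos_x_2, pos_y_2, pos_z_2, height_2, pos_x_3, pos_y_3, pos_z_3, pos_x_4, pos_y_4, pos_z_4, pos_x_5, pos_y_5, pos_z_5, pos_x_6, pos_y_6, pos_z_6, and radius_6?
pos_x_1 = 8
pos_y_1 = 16
pos_z_1 = 13
radius_1 = 2
pos_x_2 = 2
pos_y_2 = 3
pos_z_2 = 1
height_2 = 7
pos_x_3 = 6
pos_y_3 = 10
pos_z_3 = 8
pos_x_4 = 14
pos_y_4 = 12
pos_z_4 = 4
pos_x_5 = 9
pos_y_5 = 13
pos_z_5 = 7
pos_x_6 = 18
pos_y_6 = 18
pos_z_6 = 6
radius_6 = 2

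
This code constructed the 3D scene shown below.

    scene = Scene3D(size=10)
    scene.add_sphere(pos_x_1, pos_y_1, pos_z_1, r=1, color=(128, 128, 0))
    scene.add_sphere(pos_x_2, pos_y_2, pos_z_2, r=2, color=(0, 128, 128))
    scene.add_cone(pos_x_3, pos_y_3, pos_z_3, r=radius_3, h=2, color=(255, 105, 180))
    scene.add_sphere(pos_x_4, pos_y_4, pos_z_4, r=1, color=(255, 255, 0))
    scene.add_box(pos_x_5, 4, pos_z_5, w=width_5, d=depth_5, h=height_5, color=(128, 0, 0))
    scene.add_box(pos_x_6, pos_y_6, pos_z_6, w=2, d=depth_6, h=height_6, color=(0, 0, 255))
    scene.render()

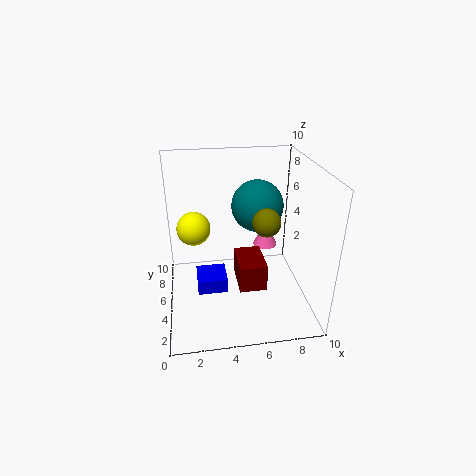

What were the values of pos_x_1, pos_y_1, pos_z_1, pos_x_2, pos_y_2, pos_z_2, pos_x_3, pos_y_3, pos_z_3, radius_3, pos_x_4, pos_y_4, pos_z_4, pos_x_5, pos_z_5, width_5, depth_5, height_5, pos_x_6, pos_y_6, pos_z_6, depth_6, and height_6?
pos_x_1 = 7; pos_y_1 = 5; pos_z_1 = 6; pos_x_2 = 7; pos_y_2 = 8; pos_z_2 = 6; pos_x_3 = 8; pos_y_3 = 9; pos_z_3 = 2; radius_3 = 1; pos_x_4 = 2; pos_y_4 = 3; pos_z_4 = 7; pos_x_5 = 5; pos_z_5 = 1; width_5 = 2; depth_5 = 3; height_5 = 2; pos_x_6 = 2; pos_y_6 = 3; pos_z_6 = 2; depth_6 = 2; height_6 = 1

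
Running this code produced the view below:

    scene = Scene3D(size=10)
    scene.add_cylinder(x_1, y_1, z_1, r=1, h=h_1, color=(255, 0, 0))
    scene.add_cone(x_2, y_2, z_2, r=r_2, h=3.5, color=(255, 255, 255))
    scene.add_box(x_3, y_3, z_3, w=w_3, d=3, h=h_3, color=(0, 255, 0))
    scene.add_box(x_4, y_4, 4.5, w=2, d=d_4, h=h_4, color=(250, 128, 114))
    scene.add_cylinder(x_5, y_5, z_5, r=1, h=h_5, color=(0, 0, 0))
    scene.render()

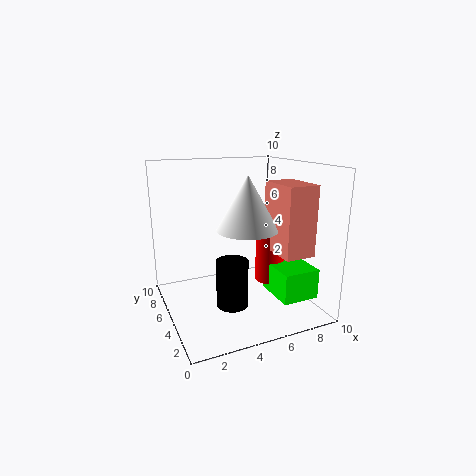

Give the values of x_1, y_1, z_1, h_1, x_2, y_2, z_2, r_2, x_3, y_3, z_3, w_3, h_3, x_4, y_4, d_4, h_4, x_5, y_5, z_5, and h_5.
x_1 = 7, y_1 = 4, z_1 = 2, h_1 = 3.5, x_2 = 5, y_2 = 3.5, z_2 = 6, r_2 = 2, x_3 = 6.5, y_3 = 1, z_3 = 1.5, w_3 = 2.5, h_3 = 2, x_4 = 6.5, y_4 = 1, d_4 = 3, h_4 = 4.5, x_5 = 3.5, y_5 = 2.5, z_5 = 1.5, h_5 = 3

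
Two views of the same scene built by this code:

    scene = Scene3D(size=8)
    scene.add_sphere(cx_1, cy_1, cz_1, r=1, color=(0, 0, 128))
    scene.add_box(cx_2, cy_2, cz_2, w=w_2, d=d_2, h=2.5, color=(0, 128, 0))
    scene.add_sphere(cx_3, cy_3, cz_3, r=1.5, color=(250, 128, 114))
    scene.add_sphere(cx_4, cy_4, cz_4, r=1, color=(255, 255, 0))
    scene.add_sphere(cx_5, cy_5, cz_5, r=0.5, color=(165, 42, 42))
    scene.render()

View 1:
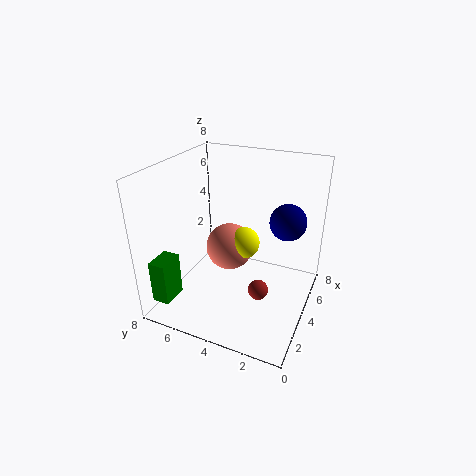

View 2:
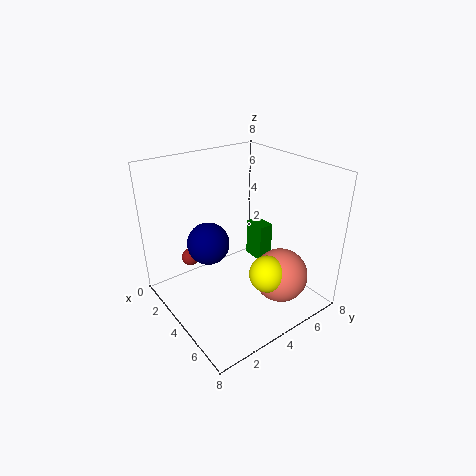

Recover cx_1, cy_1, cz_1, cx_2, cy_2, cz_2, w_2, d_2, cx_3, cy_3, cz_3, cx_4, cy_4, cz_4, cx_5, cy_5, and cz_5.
cx_1 = 5; cy_1 = 1.5; cz_1 = 5; cx_2 = 1; cy_2 = 7; cz_2 = 0.5; w_2 = 1.5; d_2 = 1; cx_3 = 6; cy_3 = 5.5; cz_3 = 2; cx_4 = 6; cy_4 = 4.5; cz_4 = 2.5; cx_5 = 2; cy_5 = 2; cz_5 = 2.5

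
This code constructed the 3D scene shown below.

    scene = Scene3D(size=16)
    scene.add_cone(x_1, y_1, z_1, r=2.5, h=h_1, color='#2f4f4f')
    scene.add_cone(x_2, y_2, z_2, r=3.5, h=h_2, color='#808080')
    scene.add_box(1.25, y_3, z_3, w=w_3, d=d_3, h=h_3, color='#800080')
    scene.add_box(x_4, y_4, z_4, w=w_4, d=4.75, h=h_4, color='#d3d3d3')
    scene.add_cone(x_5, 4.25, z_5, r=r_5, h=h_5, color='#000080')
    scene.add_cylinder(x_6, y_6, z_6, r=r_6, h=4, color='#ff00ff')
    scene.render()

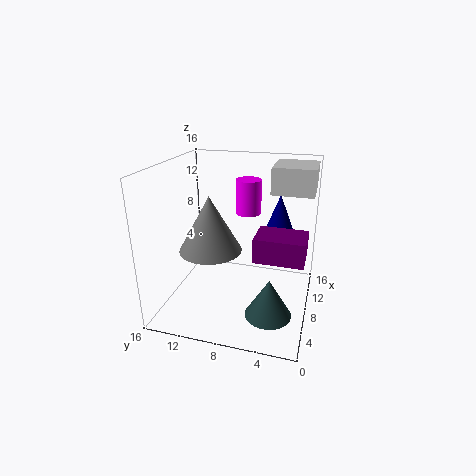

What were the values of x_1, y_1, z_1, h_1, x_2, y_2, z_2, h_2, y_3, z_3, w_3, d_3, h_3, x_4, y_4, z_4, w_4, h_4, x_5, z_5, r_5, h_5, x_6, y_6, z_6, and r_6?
x_1 = 5; y_1 = 3.75; z_1 = 0.75; h_1 = 4.25; x_2 = 7.25; y_2 = 11; z_2 = 6.5; h_2 = 6.25; y_3 = 0.25; z_3 = 9; w_3 = 3.25; d_3 = 4.5; h_3 = 2.25; x_4 = 10.25; y_4 = 0.25; z_4 = 12.5; w_4 = 5.25; h_4 = 3; x_5 = 13.25; z_5 = 6.5; r_5 = 2; h_5 = 5.25; x_6 = 11.5; y_6 = 7.75; z_6 = 9.75; r_6 = 1.5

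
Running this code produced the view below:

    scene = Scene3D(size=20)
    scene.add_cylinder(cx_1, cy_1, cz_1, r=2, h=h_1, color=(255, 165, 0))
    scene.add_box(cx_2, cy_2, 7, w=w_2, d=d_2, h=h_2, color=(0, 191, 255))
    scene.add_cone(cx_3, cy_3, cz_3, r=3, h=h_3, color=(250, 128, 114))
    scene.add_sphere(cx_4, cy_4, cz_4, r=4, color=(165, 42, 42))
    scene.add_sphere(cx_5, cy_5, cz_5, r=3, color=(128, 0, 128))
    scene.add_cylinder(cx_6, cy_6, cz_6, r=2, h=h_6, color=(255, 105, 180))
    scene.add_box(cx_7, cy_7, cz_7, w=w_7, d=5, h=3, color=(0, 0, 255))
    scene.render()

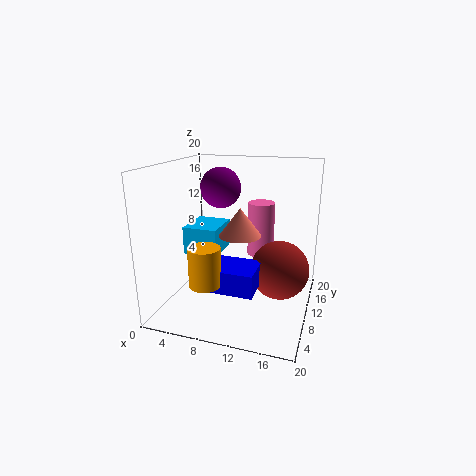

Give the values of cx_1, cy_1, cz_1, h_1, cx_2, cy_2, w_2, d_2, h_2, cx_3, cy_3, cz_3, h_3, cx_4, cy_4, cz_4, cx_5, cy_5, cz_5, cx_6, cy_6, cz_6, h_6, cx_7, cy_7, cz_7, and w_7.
cx_1 = 8, cy_1 = 3, cz_1 = 6, h_1 = 5, cx_2 = 2, cy_2 = 9, w_2 = 5, d_2 = 6, h_2 = 4, cx_3 = 10, cy_3 = 11, cz_3 = 10, h_3 = 4, cx_4 = 16, cy_4 = 10, cz_4 = 6, cx_5 = 6, cy_5 = 14, cz_5 = 16, cx_6 = 12, cy_6 = 15, cz_6 = 6, h_6 = 8, cx_7 = 8, cy_7 = 3, cz_7 = 5, w_7 = 6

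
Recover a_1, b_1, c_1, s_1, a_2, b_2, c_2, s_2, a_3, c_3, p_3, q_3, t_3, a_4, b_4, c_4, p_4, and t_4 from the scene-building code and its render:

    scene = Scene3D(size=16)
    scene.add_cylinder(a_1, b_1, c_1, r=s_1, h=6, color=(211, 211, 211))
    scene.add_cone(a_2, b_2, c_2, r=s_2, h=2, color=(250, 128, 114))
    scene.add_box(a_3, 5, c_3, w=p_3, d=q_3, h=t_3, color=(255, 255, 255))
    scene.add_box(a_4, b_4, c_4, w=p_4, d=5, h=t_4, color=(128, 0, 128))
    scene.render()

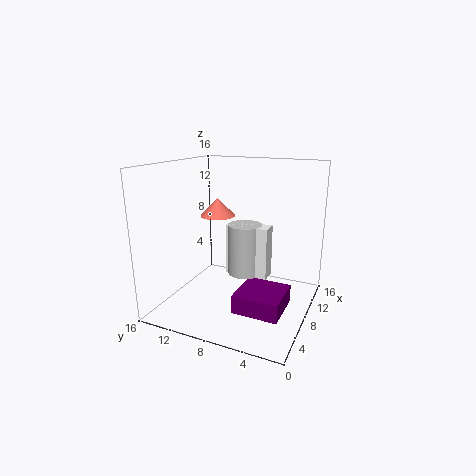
a_1 = 10
b_1 = 8
c_1 = 3
s_1 = 2
a_2 = 9
b_2 = 11
c_2 = 10
s_2 = 2
a_3 = 9
c_3 = 3
p_3 = 2
q_3 = 5
t_3 = 6
a_4 = 4
b_4 = 2
c_4 = 1
p_4 = 5
t_4 = 2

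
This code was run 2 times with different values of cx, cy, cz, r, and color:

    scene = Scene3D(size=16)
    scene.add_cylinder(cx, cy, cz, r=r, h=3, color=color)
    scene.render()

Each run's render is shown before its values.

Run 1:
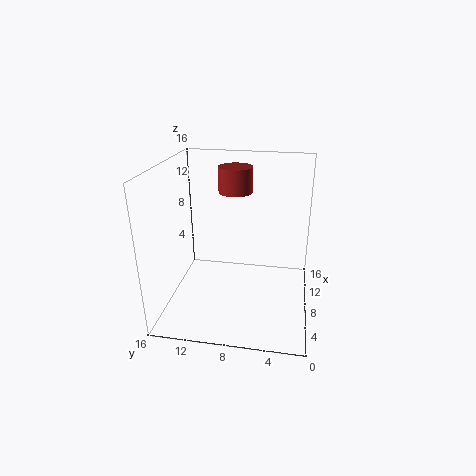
cx = 12; cy = 9; cz = 12; r = 2; color = 'brown'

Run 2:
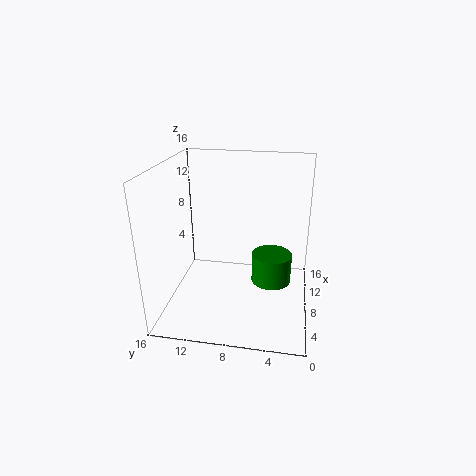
cx = 5; cy = 4; cz = 5; r = 2; color = 'green'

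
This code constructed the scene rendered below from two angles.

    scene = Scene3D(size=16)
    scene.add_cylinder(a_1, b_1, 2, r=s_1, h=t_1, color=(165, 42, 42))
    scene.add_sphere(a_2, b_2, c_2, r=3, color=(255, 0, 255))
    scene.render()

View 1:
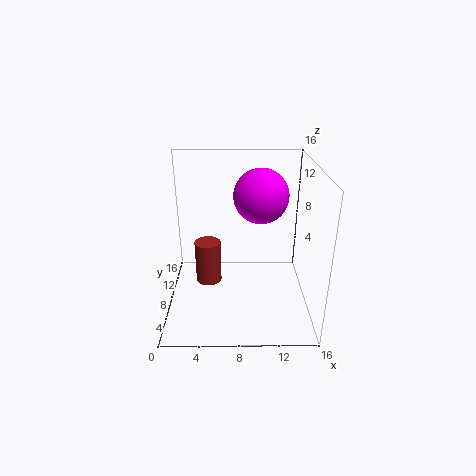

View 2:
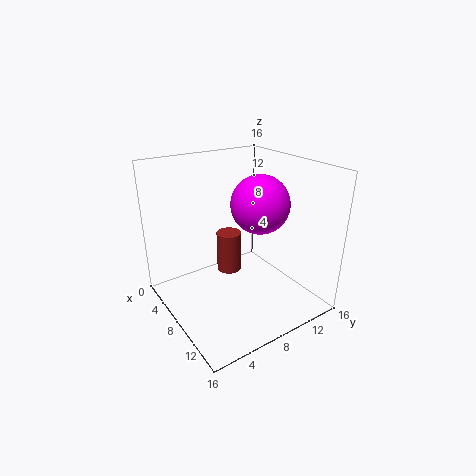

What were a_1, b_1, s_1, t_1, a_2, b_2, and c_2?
a_1 = 4.5; b_1 = 9; s_1 = 1.5; t_1 = 5; a_2 = 10.5; b_2 = 9; c_2 = 12.5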